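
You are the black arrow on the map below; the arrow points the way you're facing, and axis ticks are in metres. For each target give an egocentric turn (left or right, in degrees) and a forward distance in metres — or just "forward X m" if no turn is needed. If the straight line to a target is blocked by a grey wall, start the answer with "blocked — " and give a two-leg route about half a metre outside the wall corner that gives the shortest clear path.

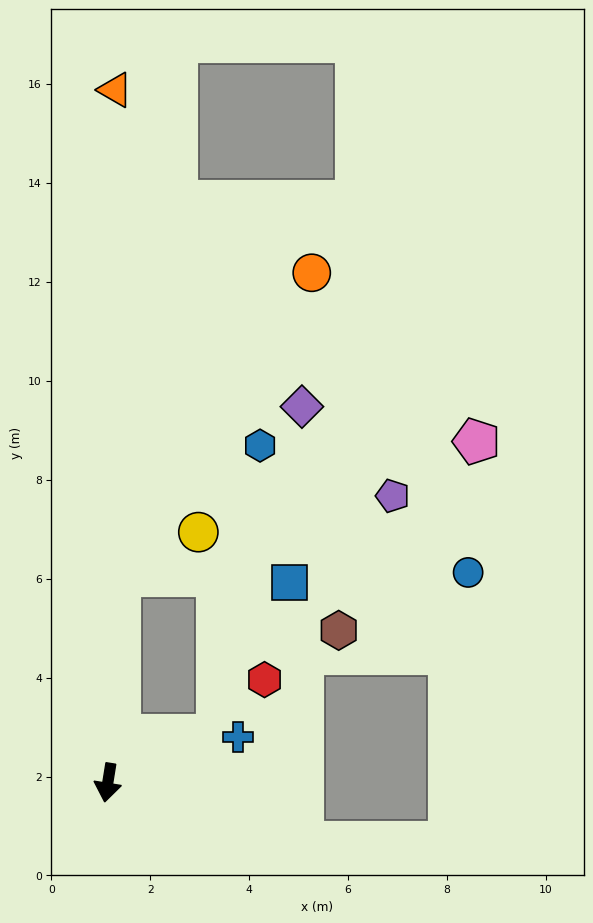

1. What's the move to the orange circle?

blocked — turn right 174°, forward 4.2 m, then turn right 29°, forward 7.3 m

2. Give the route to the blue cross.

turn left 118°, forward 2.8 m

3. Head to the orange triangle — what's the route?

turn right 171°, forward 14.0 m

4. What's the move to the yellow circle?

blocked — turn right 174°, forward 4.2 m, then turn right 58°, forward 1.8 m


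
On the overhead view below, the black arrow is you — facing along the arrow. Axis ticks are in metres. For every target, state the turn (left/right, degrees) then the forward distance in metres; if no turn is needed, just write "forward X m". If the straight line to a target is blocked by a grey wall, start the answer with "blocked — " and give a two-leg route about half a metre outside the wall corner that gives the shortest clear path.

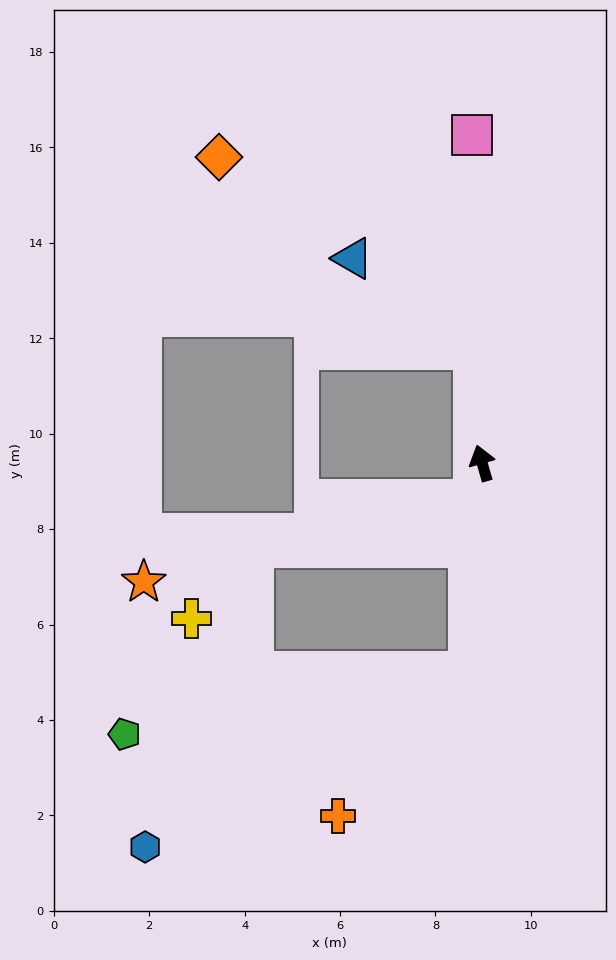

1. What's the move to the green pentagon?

blocked — turn left 160°, forward 4.4 m, then turn right 76°, forward 7.3 m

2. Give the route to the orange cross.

blocked — turn left 160°, forward 4.4 m, then turn right 38°, forward 4.1 m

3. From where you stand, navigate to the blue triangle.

blocked — turn right 11°, forward 2.4 m, then turn left 48°, forward 3.2 m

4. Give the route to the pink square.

turn right 14°, forward 6.9 m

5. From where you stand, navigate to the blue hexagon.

blocked — turn left 160°, forward 4.4 m, then turn right 57°, forward 7.7 m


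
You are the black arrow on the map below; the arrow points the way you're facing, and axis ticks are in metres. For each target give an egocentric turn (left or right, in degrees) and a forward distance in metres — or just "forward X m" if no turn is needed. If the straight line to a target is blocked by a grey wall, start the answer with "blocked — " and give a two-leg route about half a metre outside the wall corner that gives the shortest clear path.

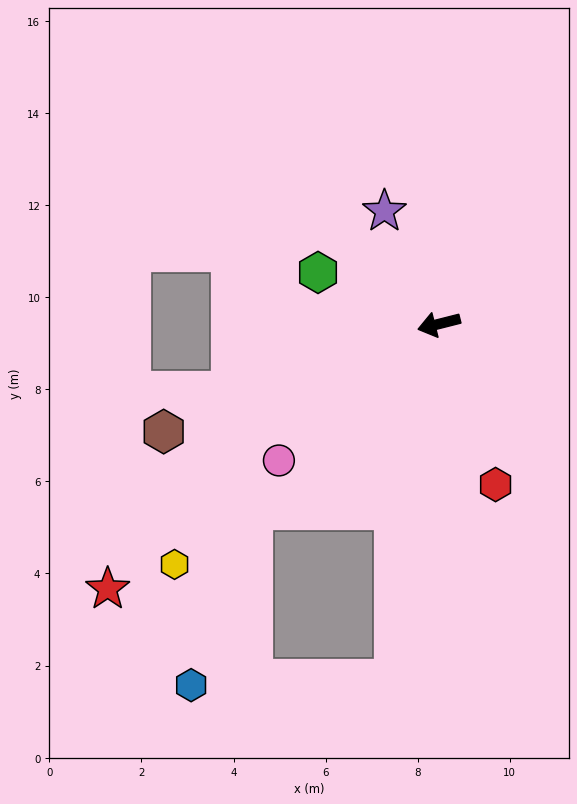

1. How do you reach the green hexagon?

turn right 37°, forward 2.9 m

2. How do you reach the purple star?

turn right 78°, forward 2.7 m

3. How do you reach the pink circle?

turn left 26°, forward 4.6 m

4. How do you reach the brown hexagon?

turn left 7°, forward 6.4 m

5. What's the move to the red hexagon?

turn left 95°, forward 3.7 m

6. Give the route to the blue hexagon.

blocked — turn left 68°, forward 7.8 m, then turn right 80°, forward 4.4 m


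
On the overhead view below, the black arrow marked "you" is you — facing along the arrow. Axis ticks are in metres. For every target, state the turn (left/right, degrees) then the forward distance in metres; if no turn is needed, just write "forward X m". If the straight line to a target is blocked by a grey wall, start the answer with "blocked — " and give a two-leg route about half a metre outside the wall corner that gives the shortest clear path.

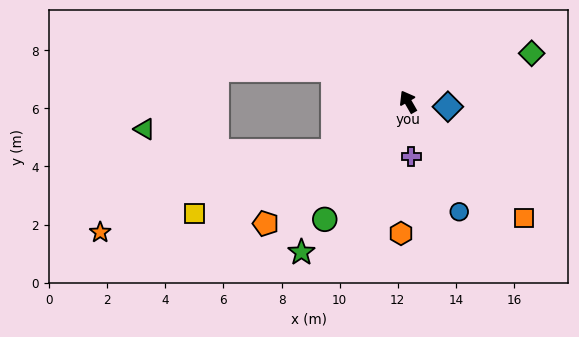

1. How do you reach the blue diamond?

turn right 127°, forward 1.4 m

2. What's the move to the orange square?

turn right 165°, forward 5.6 m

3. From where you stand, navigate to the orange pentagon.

turn left 101°, forward 6.4 m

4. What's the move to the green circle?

turn left 115°, forward 5.0 m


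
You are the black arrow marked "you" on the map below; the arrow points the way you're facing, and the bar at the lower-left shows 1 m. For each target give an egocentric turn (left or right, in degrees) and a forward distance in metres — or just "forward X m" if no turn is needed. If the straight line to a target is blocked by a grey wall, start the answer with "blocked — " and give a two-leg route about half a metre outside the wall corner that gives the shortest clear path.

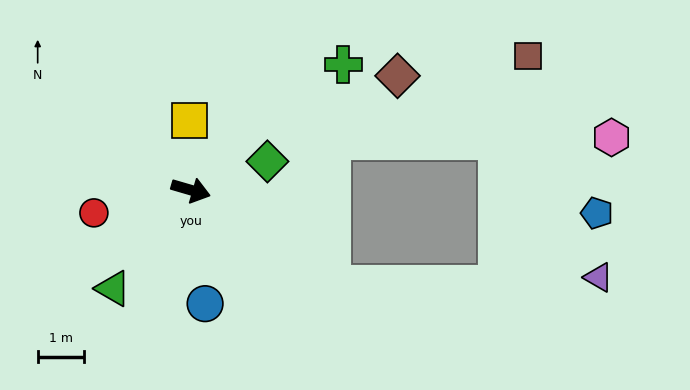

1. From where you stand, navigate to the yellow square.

turn left 108°, forward 1.5 m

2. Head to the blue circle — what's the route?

turn right 67°, forward 2.5 m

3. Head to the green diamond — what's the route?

turn left 37°, forward 1.8 m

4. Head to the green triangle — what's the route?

turn right 112°, forward 2.7 m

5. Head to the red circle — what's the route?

turn right 151°, forward 2.2 m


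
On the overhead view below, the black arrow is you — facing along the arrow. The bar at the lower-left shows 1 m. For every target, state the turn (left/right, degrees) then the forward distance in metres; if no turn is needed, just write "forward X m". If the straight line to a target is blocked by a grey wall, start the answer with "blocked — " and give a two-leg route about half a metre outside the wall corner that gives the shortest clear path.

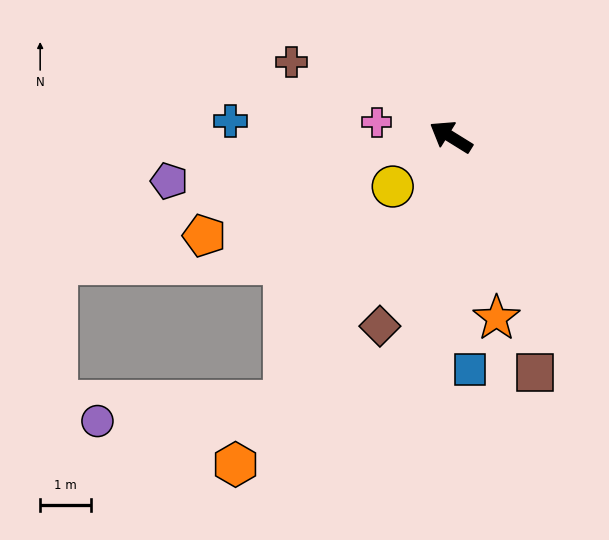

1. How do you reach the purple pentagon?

turn left 41°, forward 5.6 m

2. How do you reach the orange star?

turn left 136°, forward 3.6 m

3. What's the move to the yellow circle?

turn left 72°, forward 1.5 m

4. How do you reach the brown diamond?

turn left 101°, forward 3.9 m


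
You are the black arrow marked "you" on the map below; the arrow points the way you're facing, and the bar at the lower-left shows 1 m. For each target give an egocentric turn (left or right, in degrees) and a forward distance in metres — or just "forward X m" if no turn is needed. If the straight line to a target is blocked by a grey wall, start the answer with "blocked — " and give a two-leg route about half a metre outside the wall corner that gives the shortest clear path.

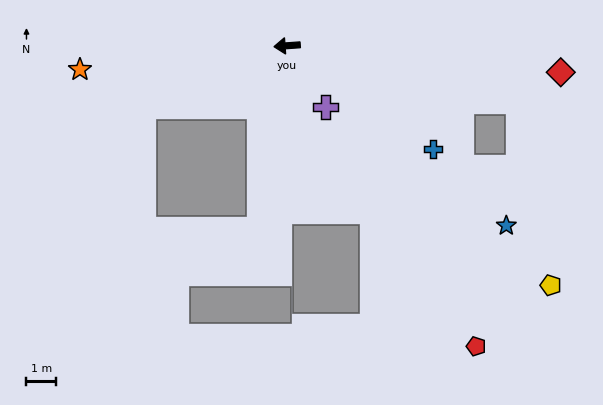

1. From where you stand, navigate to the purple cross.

turn left 118°, forward 2.5 m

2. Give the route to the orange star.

turn left 3°, forward 7.1 m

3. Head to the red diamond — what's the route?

turn left 170°, forward 9.4 m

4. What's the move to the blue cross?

turn left 141°, forward 6.1 m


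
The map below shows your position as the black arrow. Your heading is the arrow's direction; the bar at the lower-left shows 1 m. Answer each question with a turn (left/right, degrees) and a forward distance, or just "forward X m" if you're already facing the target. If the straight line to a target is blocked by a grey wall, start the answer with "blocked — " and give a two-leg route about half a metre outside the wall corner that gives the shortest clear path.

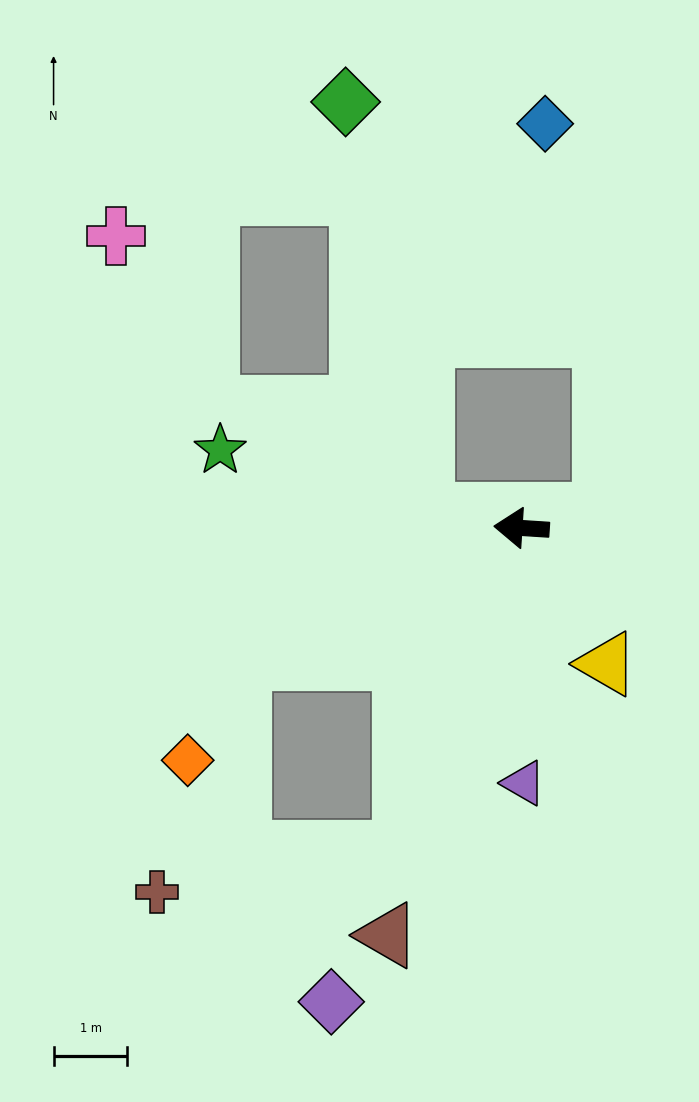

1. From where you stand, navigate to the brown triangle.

turn left 75°, forward 5.8 m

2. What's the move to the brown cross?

blocked — turn left 74°, forward 4.7 m, then turn right 61°, forward 3.4 m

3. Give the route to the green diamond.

blocked — turn right 4°, forward 1.3 m, then turn right 72°, forward 5.7 m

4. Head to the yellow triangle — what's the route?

turn left 126°, forward 2.2 m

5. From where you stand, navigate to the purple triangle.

turn left 94°, forward 3.5 m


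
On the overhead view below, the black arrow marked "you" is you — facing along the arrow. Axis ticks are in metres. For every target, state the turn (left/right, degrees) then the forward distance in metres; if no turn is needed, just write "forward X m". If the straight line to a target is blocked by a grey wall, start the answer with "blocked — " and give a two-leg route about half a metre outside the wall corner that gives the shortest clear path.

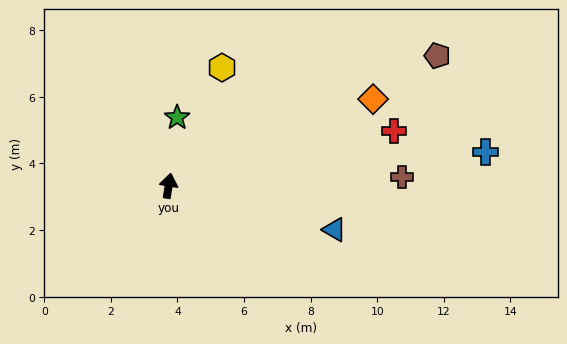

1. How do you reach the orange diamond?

turn right 58°, forward 6.7 m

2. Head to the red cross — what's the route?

turn right 67°, forward 7.0 m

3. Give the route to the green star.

turn left 2°, forward 2.1 m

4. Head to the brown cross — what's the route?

turn right 79°, forward 7.0 m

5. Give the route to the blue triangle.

turn right 96°, forward 5.1 m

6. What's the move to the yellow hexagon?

turn right 15°, forward 3.9 m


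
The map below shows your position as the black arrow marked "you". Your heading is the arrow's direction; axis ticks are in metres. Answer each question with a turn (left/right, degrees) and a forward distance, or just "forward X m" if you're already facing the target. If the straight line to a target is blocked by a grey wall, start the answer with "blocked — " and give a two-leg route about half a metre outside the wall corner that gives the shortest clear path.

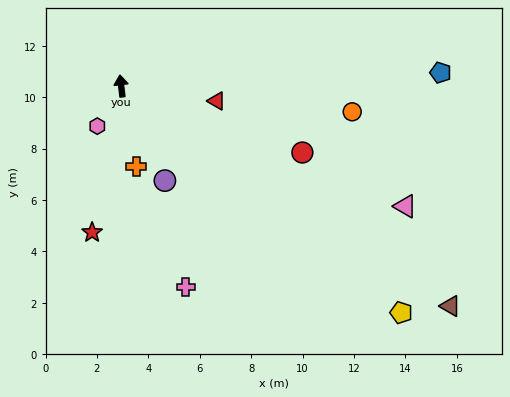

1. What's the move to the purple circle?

turn right 162°, forward 4.1 m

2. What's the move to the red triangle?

turn right 106°, forward 3.8 m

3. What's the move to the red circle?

turn right 117°, forward 7.5 m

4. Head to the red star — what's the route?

turn left 162°, forward 5.8 m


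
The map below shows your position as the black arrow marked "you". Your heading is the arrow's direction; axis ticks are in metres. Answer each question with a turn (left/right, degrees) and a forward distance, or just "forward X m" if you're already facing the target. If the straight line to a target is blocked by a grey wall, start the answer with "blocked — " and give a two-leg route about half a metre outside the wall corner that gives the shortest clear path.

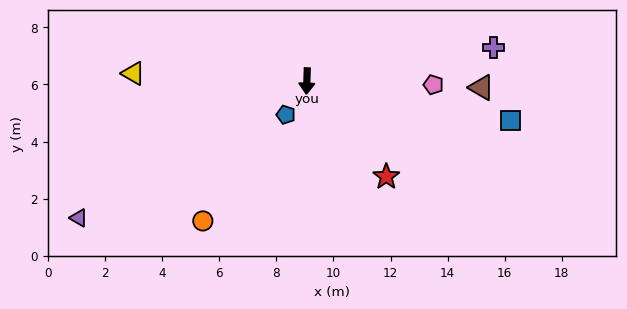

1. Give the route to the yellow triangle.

turn right 91°, forward 6.1 m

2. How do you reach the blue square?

turn left 81°, forward 7.3 m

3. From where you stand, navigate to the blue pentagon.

turn right 30°, forward 1.4 m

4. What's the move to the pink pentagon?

turn left 90°, forward 4.4 m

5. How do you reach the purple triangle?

turn right 57°, forward 9.3 m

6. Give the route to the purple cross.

turn left 102°, forward 6.6 m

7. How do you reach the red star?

turn left 42°, forward 4.4 m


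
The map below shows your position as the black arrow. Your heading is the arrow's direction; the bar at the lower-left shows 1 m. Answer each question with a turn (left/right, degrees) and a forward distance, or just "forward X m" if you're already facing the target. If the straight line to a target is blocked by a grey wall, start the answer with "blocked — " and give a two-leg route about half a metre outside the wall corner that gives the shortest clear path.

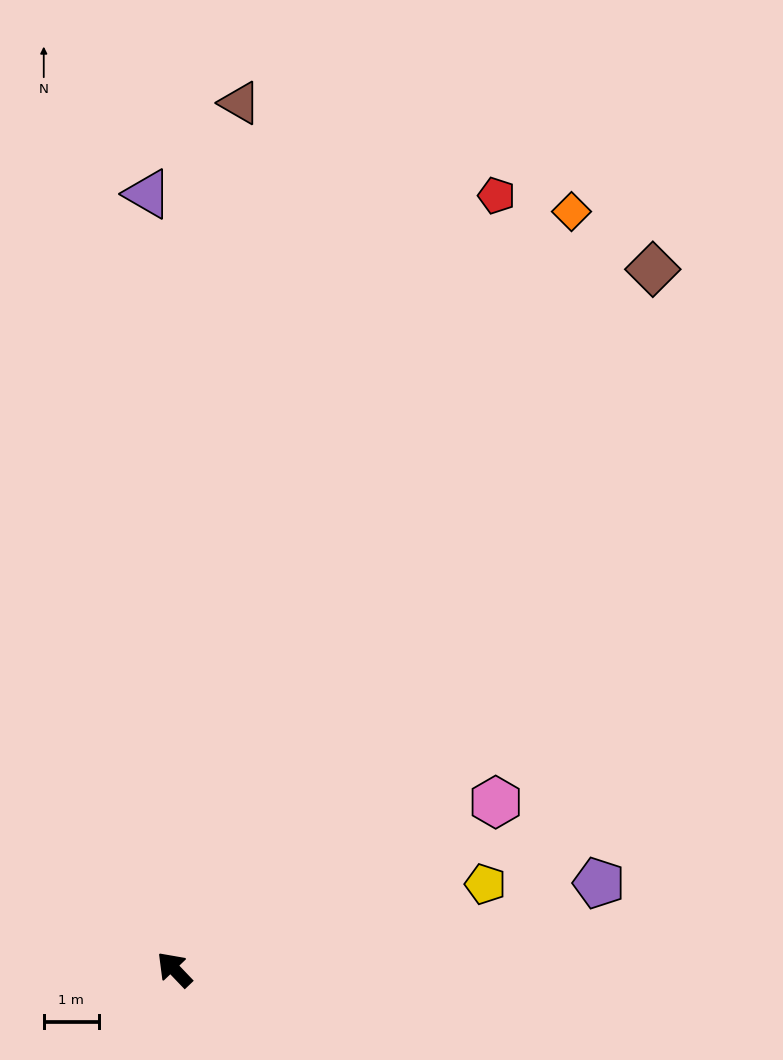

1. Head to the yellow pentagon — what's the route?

turn right 118°, forward 5.9 m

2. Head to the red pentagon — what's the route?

turn right 66°, forward 15.2 m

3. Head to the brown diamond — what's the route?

turn right 78°, forward 15.4 m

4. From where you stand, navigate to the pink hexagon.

turn right 106°, forward 6.6 m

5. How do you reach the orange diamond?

turn right 71°, forward 15.5 m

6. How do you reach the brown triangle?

turn right 48°, forward 15.8 m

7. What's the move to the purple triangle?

turn right 42°, forward 14.1 m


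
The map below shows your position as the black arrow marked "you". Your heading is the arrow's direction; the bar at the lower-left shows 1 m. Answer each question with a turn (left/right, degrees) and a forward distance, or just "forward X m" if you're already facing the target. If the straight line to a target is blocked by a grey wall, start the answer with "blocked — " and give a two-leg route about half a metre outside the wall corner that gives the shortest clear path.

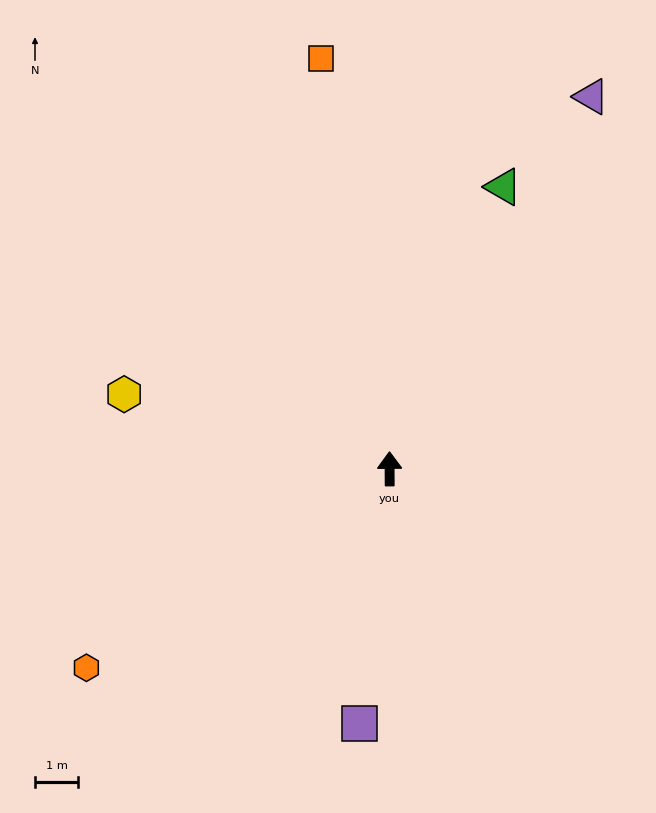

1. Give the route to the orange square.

turn left 9°, forward 9.6 m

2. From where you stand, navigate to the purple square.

turn left 173°, forward 5.9 m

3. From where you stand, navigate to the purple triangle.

turn right 29°, forward 9.8 m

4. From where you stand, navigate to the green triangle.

turn right 22°, forward 7.1 m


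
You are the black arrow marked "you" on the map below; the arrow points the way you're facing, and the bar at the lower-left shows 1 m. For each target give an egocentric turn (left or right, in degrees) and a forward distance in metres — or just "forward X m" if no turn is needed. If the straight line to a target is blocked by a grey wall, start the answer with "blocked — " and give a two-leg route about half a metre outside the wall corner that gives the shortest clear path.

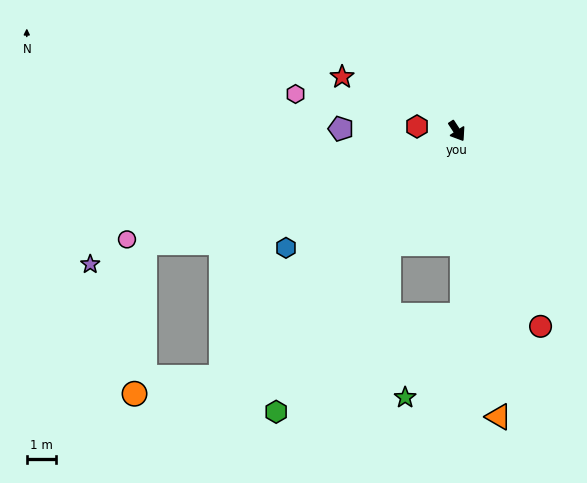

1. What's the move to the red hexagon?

turn right 130°, forward 1.4 m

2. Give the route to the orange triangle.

turn right 25°, forward 10.0 m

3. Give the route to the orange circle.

blocked — turn right 77°, forward 11.8 m, then turn right 35°, forward 3.0 m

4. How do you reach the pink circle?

turn right 105°, forward 12.0 m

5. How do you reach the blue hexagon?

turn right 89°, forward 7.2 m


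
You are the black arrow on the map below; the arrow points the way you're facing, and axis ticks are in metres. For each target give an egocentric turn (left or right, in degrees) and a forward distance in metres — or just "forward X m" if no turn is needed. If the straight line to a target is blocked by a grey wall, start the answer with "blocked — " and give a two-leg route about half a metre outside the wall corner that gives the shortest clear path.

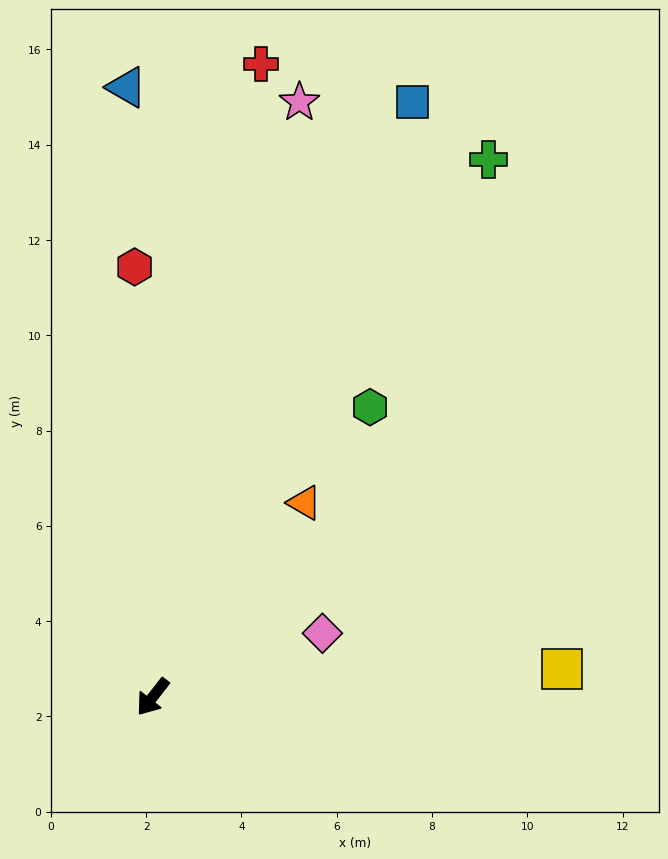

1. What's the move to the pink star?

turn right 156°, forward 12.9 m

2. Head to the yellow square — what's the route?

turn left 132°, forward 8.6 m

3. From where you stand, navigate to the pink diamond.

turn left 149°, forward 3.8 m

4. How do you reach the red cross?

turn right 152°, forward 13.5 m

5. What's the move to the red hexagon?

turn right 140°, forward 9.0 m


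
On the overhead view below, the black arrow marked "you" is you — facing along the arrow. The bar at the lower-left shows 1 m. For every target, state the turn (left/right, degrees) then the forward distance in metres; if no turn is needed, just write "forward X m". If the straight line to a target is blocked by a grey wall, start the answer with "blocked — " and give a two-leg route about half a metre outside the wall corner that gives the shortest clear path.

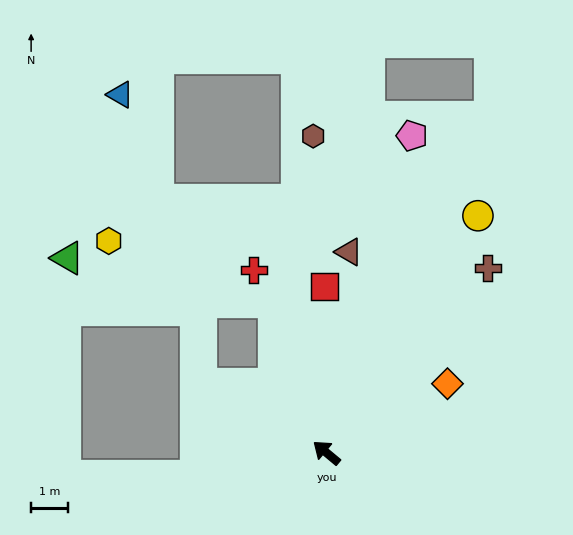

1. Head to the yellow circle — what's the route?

turn right 83°, forward 7.6 m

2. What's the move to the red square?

turn right 49°, forward 4.5 m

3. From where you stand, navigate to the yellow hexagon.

blocked — turn right 31°, forward 4.3 m, then turn left 51°, forward 4.8 m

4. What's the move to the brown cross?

turn right 91°, forward 6.6 m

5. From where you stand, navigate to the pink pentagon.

turn right 65°, forward 8.9 m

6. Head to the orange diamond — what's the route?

turn right 111°, forward 3.8 m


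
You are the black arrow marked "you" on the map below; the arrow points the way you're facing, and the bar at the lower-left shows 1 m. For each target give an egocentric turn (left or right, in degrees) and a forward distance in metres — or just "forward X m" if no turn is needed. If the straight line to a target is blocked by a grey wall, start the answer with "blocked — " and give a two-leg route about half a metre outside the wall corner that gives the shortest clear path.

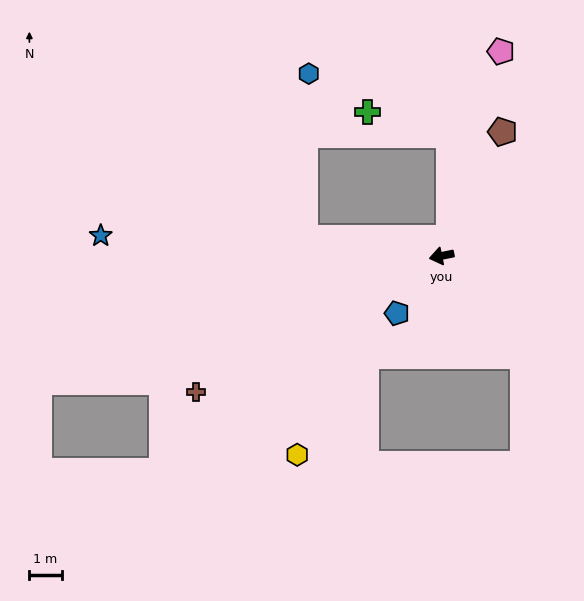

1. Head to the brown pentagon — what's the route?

turn right 128°, forward 4.3 m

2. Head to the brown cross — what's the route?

turn left 17°, forward 8.7 m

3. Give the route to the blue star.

turn right 15°, forward 10.6 m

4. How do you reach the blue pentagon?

turn left 41°, forward 2.3 m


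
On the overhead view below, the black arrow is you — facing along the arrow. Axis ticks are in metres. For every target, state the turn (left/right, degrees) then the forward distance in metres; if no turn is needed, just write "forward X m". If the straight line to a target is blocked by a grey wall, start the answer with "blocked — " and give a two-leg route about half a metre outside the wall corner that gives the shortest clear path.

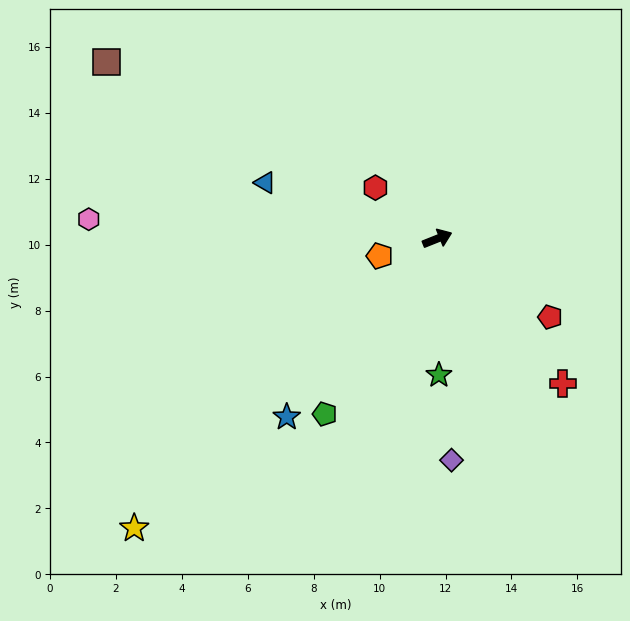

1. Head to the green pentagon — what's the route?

turn right 144°, forward 6.3 m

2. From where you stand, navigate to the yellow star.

turn right 158°, forward 12.7 m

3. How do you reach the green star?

turn right 111°, forward 4.1 m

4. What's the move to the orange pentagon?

turn left 175°, forward 1.8 m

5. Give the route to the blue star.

turn right 152°, forward 7.1 m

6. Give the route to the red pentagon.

turn right 57°, forward 4.2 m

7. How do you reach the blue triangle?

turn left 140°, forward 5.5 m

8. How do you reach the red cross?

turn right 71°, forward 5.8 m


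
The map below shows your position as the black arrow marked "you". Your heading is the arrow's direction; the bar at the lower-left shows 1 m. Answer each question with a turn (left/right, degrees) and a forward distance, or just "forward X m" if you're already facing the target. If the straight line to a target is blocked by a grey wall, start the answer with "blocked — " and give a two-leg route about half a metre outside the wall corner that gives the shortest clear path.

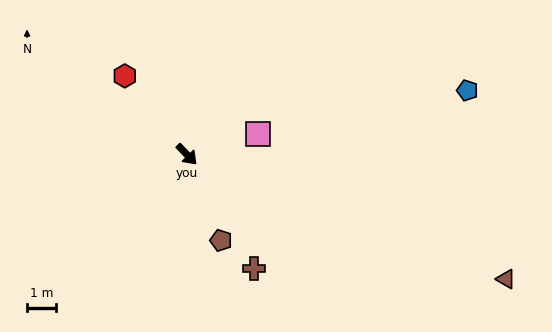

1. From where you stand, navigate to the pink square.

turn left 62°, forward 2.6 m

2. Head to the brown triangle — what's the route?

turn left 25°, forward 11.8 m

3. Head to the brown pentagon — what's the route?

turn right 22°, forward 3.2 m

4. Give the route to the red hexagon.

turn left 174°, forward 3.5 m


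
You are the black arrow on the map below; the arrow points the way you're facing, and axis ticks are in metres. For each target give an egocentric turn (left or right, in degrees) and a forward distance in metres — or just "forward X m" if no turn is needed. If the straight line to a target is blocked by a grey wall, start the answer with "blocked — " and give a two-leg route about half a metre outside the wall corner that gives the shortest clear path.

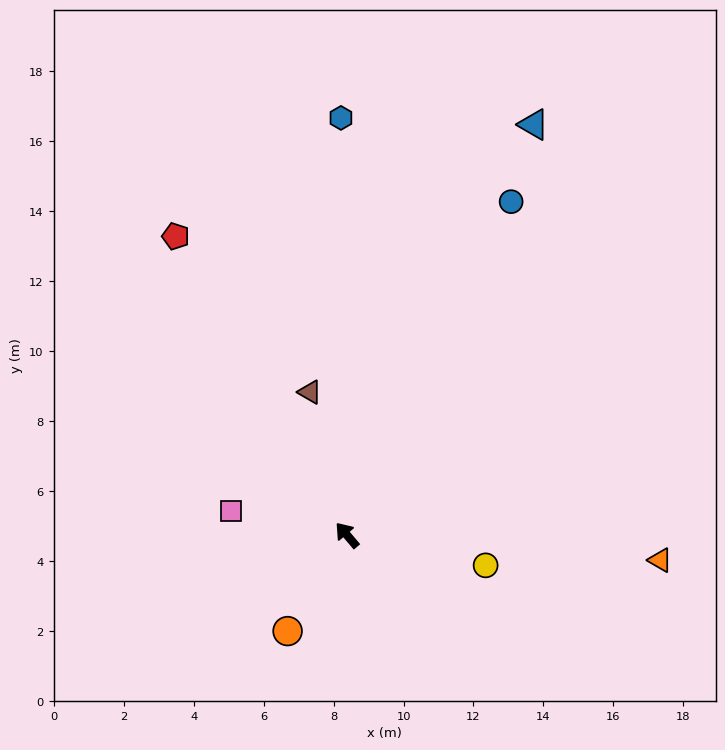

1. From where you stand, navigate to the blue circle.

turn right 67°, forward 10.6 m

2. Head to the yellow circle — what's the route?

turn right 143°, forward 4.1 m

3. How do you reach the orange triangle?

turn right 135°, forward 9.0 m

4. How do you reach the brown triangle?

turn right 26°, forward 4.2 m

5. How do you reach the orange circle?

turn left 108°, forward 3.2 m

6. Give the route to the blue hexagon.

turn right 40°, forward 11.9 m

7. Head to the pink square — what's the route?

turn left 38°, forward 3.4 m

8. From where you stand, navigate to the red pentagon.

turn right 11°, forward 9.8 m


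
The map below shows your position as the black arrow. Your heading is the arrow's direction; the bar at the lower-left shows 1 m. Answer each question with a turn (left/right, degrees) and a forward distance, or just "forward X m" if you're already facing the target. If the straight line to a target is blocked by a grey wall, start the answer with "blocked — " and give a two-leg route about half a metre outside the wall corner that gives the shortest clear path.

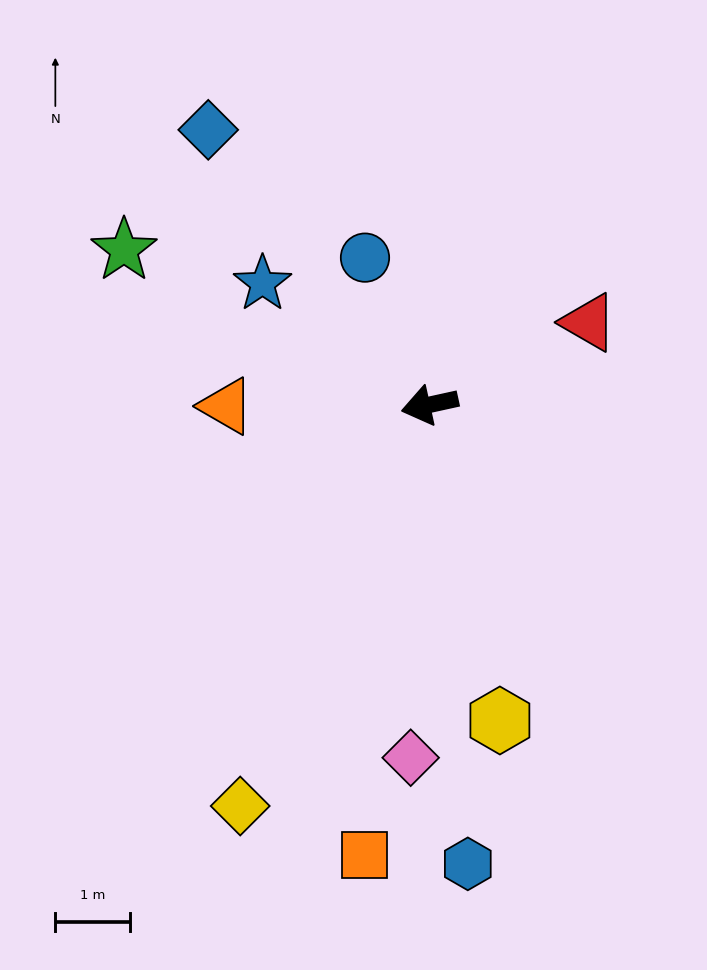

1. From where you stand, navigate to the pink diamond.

turn left 75°, forward 4.7 m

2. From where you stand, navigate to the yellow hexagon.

turn left 90°, forward 4.3 m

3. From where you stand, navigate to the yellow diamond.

turn left 52°, forward 5.9 m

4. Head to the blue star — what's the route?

turn right 48°, forward 2.8 m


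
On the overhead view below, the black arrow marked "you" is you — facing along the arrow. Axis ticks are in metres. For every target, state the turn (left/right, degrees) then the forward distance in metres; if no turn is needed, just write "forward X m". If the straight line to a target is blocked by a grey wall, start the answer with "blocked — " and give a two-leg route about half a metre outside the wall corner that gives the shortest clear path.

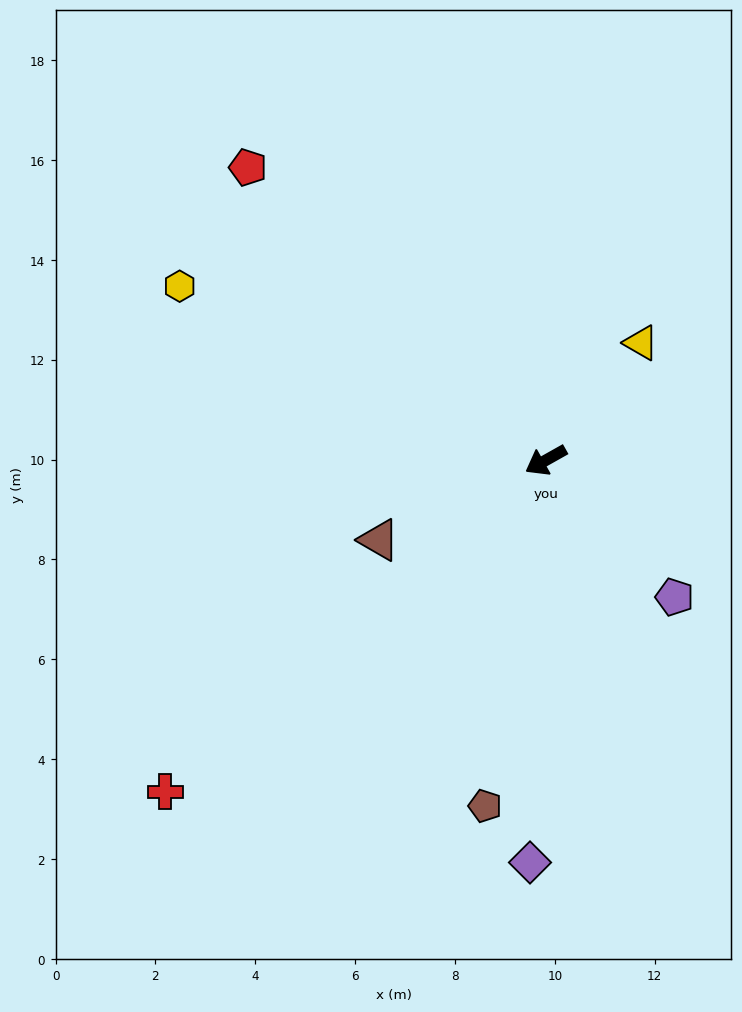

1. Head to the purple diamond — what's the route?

turn left 58°, forward 8.1 m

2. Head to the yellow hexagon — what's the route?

turn right 55°, forward 8.1 m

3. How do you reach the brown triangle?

turn right 4°, forward 3.7 m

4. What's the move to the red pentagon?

turn right 74°, forward 8.4 m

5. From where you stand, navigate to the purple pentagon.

turn left 104°, forward 3.8 m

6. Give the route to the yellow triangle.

turn right 158°, forward 3.0 m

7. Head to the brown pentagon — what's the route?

turn left 51°, forward 7.0 m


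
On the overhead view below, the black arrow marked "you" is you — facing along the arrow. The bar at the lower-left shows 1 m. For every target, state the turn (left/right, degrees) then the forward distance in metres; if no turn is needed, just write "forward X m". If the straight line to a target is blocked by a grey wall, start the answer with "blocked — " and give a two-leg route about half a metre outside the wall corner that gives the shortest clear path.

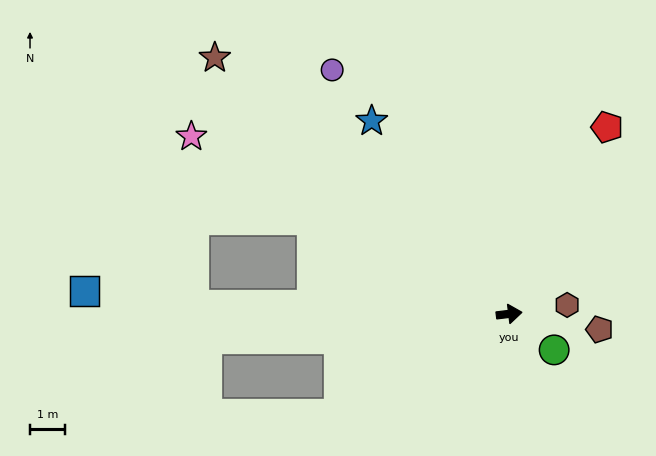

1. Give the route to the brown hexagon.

forward 1.7 m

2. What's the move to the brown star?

turn left 132°, forward 11.1 m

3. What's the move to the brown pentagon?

turn right 17°, forward 2.6 m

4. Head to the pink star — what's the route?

turn left 144°, forward 10.4 m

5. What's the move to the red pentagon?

turn left 55°, forward 6.0 m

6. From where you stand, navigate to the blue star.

turn left 119°, forward 6.7 m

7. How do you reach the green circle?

turn right 46°, forward 1.6 m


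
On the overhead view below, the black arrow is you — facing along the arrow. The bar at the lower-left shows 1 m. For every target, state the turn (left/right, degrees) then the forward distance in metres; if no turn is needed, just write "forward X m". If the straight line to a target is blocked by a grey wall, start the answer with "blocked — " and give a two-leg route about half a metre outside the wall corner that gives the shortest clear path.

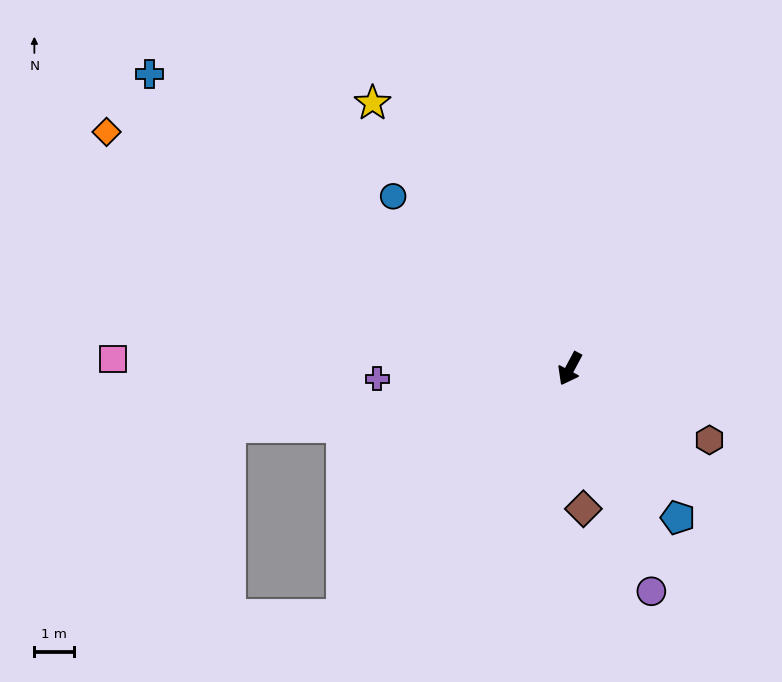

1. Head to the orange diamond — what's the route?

turn right 89°, forward 13.2 m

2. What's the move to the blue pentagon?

turn left 64°, forward 4.7 m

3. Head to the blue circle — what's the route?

turn right 106°, forward 6.3 m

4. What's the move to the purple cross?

turn right 59°, forward 4.9 m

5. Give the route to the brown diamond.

turn left 34°, forward 3.6 m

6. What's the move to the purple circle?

turn left 48°, forward 6.0 m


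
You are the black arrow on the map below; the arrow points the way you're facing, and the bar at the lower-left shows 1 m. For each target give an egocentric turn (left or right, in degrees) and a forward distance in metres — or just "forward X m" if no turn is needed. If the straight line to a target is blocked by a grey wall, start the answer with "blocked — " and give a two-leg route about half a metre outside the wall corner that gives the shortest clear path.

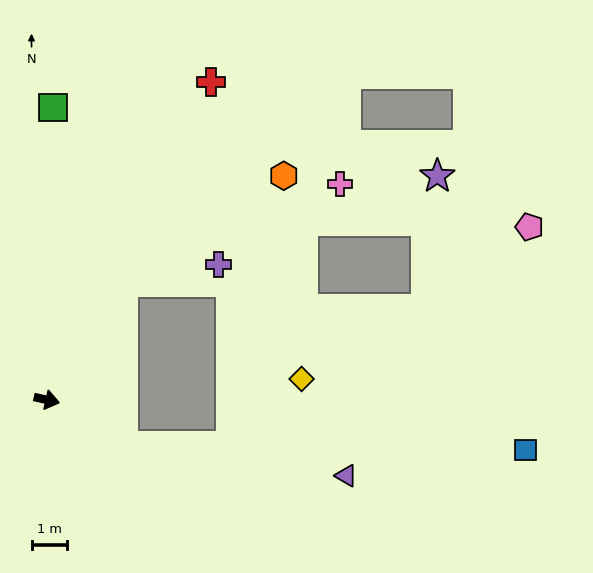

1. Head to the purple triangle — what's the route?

blocked — turn right 19°, forward 2.5 m, then turn left 24°, forward 6.4 m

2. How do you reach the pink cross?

blocked — turn left 70°, forward 4.0 m, then turn right 33°, forward 6.8 m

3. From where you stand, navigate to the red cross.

turn left 76°, forward 10.1 m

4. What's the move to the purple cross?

blocked — turn left 70°, forward 4.0 m, then turn right 46°, forward 2.8 m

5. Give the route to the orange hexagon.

blocked — turn left 70°, forward 4.0 m, then turn right 24°, forward 5.5 m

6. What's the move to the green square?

turn left 102°, forward 8.3 m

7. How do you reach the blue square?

blocked — turn right 19°, forward 2.5 m, then turn left 31°, forward 11.4 m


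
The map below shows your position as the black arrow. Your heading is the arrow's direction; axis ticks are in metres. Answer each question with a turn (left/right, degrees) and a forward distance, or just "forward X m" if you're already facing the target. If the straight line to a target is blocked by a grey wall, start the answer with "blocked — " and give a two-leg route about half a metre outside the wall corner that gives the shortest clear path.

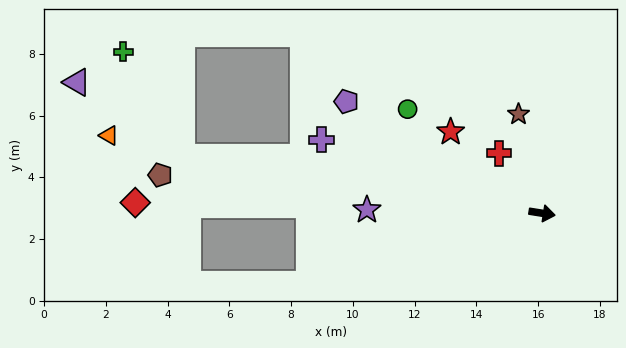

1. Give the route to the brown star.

turn left 112°, forward 3.3 m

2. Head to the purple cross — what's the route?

turn left 171°, forward 7.5 m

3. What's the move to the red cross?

turn left 135°, forward 2.4 m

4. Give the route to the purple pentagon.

turn left 159°, forward 7.3 m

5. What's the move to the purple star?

turn right 172°, forward 5.7 m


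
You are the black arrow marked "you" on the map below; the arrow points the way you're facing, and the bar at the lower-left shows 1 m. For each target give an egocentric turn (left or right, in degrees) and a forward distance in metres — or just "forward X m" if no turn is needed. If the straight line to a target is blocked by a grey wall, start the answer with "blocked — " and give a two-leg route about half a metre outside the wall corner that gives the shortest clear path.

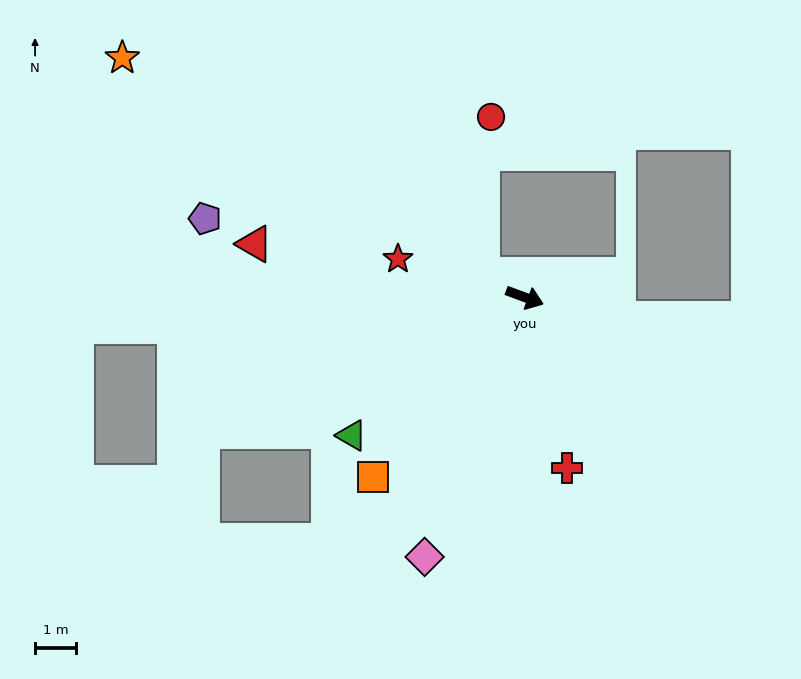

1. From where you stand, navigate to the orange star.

turn left 170°, forward 11.5 m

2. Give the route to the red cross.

turn right 56°, forward 4.3 m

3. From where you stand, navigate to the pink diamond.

turn right 91°, forward 6.8 m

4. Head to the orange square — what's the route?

turn right 110°, forward 5.8 m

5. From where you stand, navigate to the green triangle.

turn right 121°, forward 5.4 m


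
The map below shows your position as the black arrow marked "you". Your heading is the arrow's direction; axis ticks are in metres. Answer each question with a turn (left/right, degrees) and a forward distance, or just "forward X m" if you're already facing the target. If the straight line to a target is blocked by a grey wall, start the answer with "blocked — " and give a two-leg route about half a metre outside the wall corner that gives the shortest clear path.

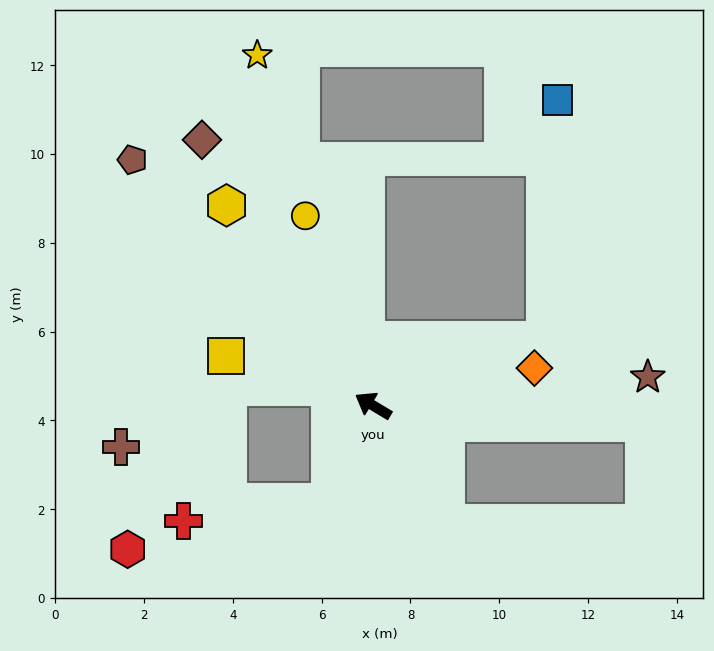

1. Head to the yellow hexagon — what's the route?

turn right 23°, forward 5.6 m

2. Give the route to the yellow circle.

turn right 39°, forward 4.5 m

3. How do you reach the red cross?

blocked — turn left 97°, forward 2.4 m, then turn right 59°, forward 3.3 m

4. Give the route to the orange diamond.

turn right 136°, forward 3.7 m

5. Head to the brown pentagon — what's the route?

turn right 15°, forward 7.7 m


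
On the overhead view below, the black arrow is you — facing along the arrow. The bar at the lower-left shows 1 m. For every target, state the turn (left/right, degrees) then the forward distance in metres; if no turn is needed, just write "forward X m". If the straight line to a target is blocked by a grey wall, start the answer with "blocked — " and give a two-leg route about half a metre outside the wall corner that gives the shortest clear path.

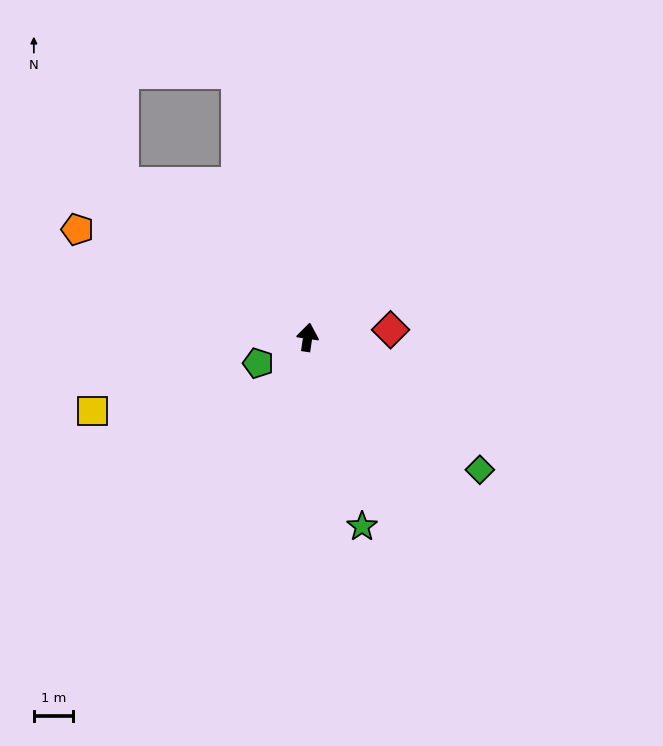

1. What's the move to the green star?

turn right 156°, forward 5.1 m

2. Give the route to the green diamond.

turn right 119°, forward 5.6 m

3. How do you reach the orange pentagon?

turn left 73°, forward 6.5 m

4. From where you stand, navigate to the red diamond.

turn right 76°, forward 2.1 m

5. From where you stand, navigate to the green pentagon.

turn left 126°, forward 1.4 m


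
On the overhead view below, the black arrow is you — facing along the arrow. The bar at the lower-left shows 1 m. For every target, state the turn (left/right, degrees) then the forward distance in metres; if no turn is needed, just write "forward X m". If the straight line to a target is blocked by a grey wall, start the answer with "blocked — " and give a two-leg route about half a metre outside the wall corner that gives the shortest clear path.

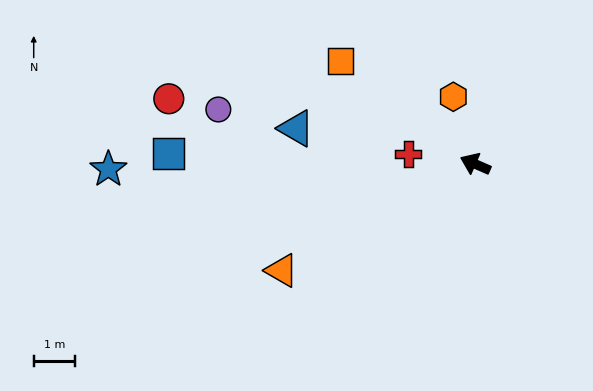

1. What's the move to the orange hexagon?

turn right 48°, forward 1.7 m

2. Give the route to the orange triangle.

turn left 52°, forward 5.3 m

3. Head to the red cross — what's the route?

turn left 15°, forward 1.6 m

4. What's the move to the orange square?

turn right 14°, forward 4.1 m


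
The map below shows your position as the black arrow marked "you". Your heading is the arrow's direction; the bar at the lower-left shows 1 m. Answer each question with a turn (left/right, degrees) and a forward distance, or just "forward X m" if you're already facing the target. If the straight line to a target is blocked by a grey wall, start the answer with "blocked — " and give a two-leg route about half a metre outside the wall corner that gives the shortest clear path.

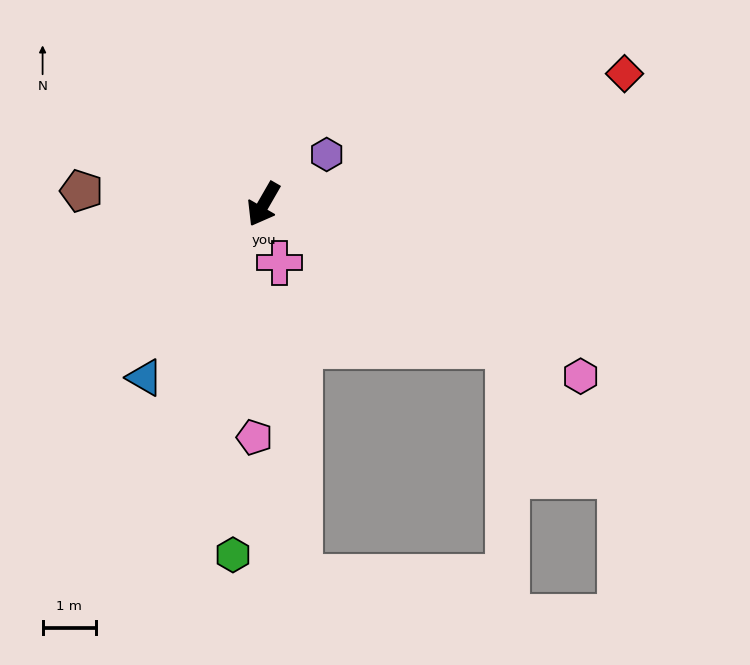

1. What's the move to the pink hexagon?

turn left 91°, forward 6.8 m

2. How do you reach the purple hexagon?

turn left 158°, forward 1.5 m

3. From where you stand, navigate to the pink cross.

turn left 45°, forward 1.1 m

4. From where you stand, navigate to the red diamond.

turn left 140°, forward 7.2 m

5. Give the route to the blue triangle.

turn right 5°, forward 4.0 m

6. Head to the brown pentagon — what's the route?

turn right 64°, forward 3.4 m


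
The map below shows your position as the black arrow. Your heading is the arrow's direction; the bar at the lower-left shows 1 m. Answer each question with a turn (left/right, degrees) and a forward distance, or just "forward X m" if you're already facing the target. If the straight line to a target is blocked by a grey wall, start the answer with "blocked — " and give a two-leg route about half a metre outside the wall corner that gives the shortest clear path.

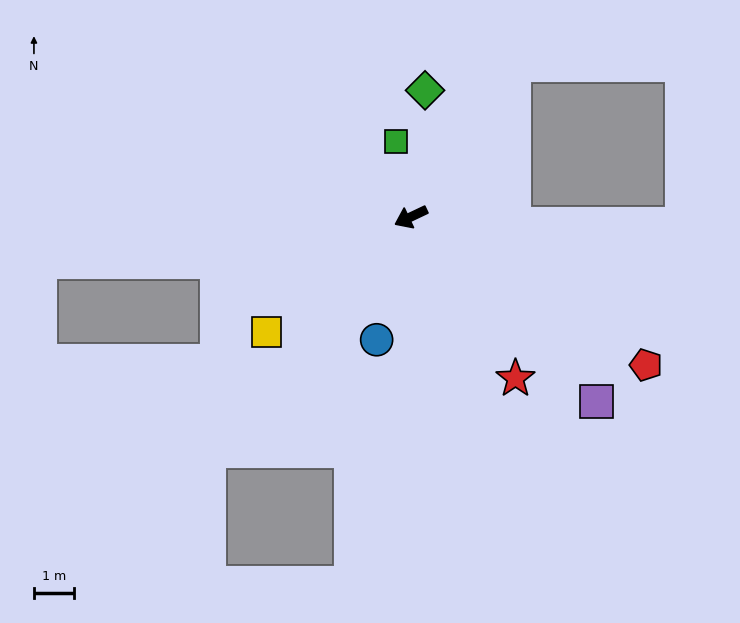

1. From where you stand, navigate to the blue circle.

turn left 49°, forward 3.2 m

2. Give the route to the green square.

turn right 104°, forward 1.9 m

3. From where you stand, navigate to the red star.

turn left 98°, forward 4.8 m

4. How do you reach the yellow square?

turn left 13°, forward 4.6 m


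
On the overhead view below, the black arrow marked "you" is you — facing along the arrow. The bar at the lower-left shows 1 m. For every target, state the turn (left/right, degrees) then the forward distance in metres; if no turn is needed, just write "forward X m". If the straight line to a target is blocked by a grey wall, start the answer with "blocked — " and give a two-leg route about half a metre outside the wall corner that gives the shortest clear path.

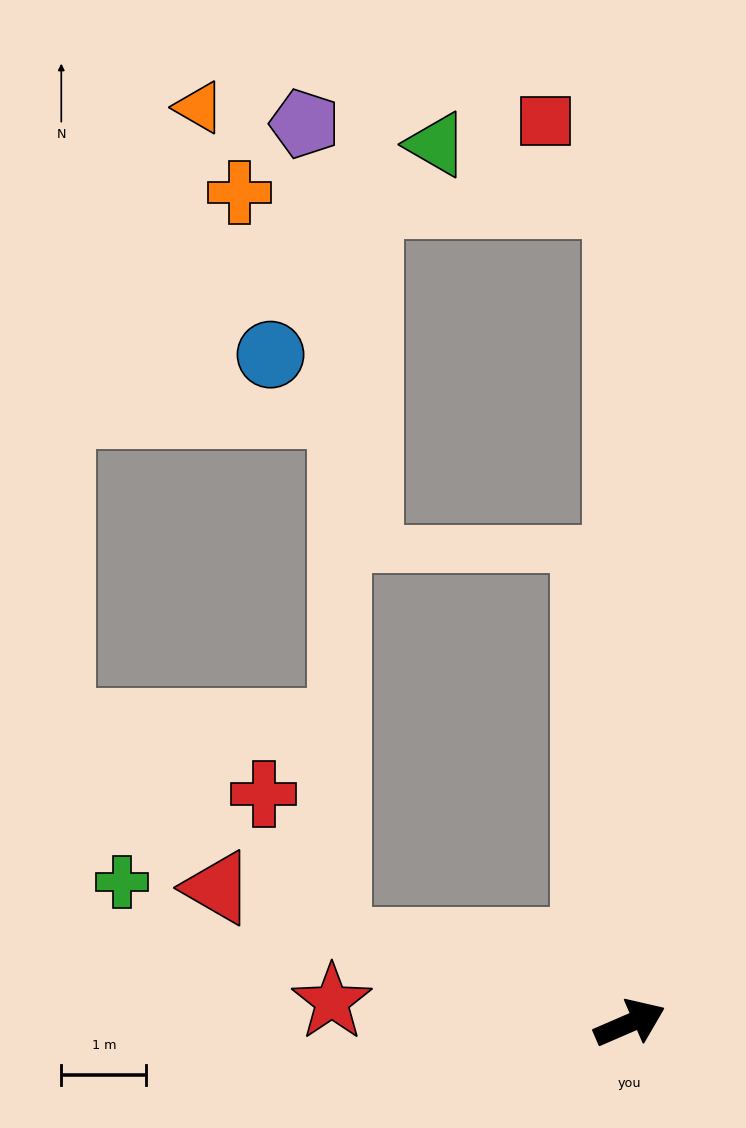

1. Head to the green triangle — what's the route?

blocked — turn left 67°, forward 9.6 m, then turn left 72°, forward 2.3 m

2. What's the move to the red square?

blocked — turn left 67°, forward 9.6 m, then turn left 42°, forward 1.3 m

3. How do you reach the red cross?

blocked — turn left 142°, forward 3.6 m, then turn right 50°, forward 2.0 m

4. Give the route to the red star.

turn left 152°, forward 3.5 m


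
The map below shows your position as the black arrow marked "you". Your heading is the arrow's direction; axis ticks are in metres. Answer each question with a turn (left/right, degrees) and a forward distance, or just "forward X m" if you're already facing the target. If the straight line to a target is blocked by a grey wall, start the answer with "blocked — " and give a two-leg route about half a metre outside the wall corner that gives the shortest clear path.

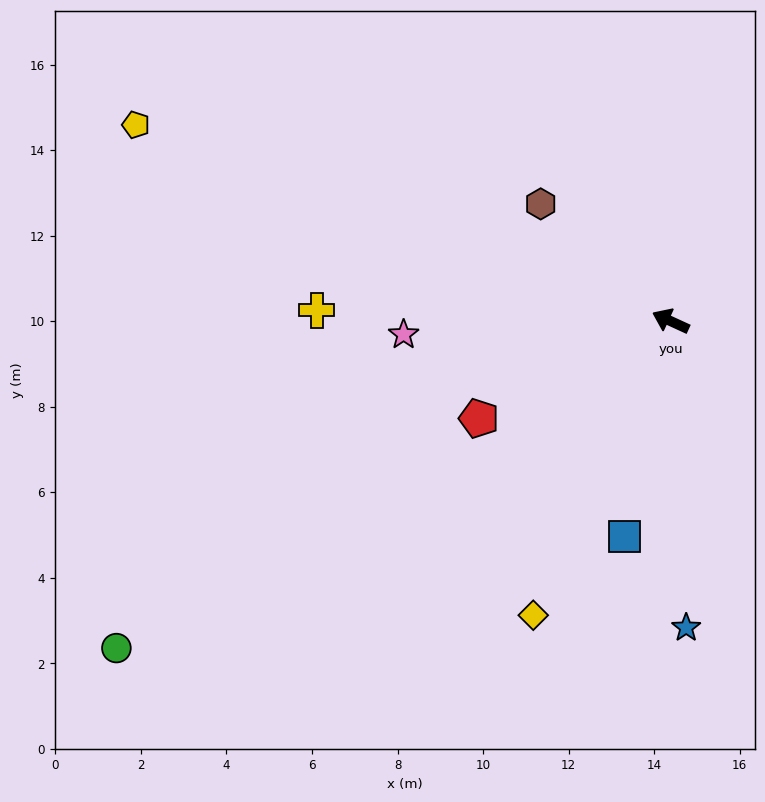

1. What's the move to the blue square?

turn left 103°, forward 5.1 m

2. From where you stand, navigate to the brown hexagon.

turn right 17°, forward 4.1 m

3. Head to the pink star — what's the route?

turn left 28°, forward 6.3 m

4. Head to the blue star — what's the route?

turn left 118°, forward 7.2 m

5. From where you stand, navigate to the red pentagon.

turn left 52°, forward 5.0 m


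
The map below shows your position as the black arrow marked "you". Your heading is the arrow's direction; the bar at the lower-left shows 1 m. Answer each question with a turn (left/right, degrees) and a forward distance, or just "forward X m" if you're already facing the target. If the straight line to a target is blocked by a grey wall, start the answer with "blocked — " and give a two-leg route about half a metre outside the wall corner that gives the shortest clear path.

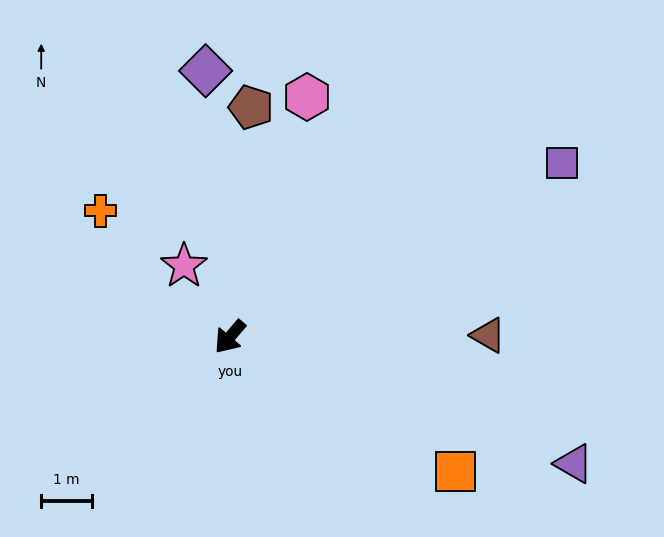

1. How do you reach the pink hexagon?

turn right 157°, forward 5.0 m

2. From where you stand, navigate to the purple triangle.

turn left 110°, forward 7.3 m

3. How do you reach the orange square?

turn left 100°, forward 5.2 m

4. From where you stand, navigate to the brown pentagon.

turn right 145°, forward 4.6 m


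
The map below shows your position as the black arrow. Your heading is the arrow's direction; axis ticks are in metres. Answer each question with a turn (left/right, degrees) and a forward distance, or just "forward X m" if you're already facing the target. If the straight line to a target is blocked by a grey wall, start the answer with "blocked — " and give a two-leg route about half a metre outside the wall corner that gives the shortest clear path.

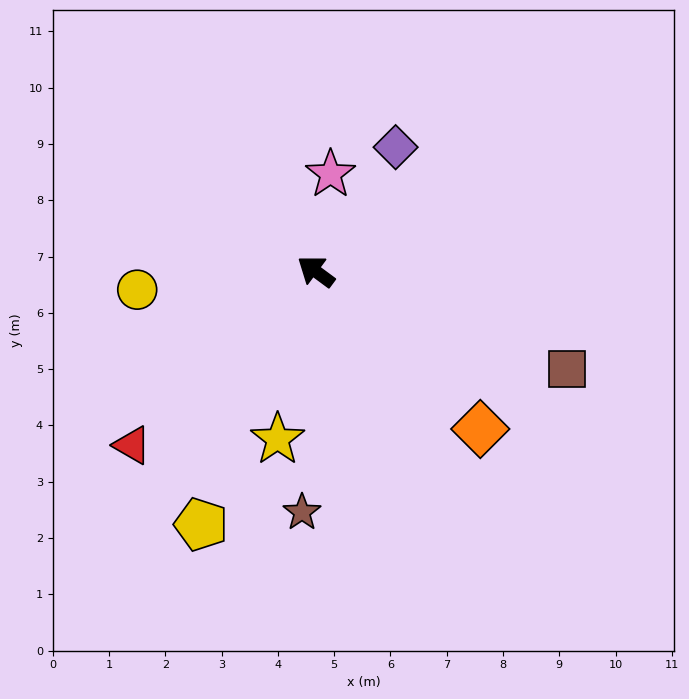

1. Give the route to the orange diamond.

turn left 173°, forward 4.0 m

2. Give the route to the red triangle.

turn left 80°, forward 4.5 m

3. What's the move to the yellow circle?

turn left 42°, forward 3.2 m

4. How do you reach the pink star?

turn right 62°, forward 1.7 m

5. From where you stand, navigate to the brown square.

turn right 165°, forward 4.8 m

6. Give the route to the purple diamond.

turn right 86°, forward 2.6 m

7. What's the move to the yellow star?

turn left 114°, forward 3.1 m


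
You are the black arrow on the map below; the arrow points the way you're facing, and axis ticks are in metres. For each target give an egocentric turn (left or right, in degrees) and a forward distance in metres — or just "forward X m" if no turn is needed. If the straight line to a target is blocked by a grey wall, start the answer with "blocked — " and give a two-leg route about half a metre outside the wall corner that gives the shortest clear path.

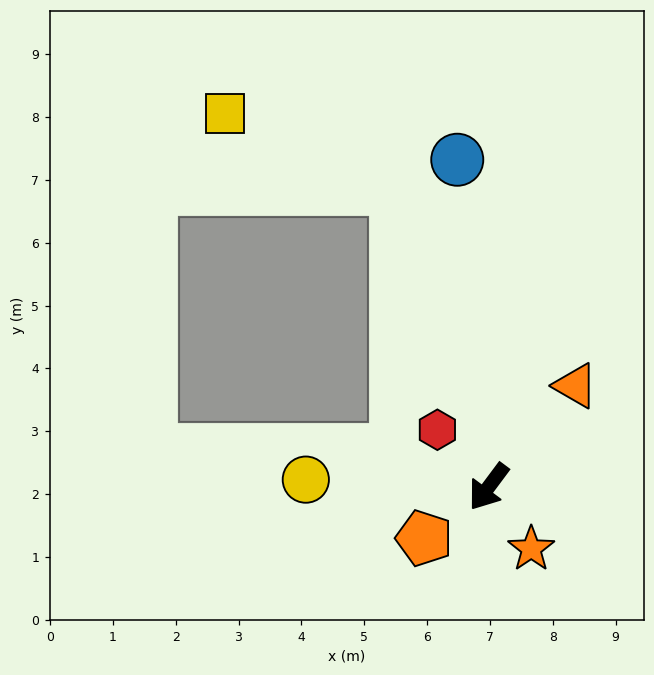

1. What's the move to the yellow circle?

turn right 56°, forward 2.9 m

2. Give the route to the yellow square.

blocked — turn right 126°, forward 5.0 m, then turn left 49°, forward 3.0 m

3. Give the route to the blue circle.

turn right 138°, forward 5.2 m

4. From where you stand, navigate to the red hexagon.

turn right 101°, forward 1.2 m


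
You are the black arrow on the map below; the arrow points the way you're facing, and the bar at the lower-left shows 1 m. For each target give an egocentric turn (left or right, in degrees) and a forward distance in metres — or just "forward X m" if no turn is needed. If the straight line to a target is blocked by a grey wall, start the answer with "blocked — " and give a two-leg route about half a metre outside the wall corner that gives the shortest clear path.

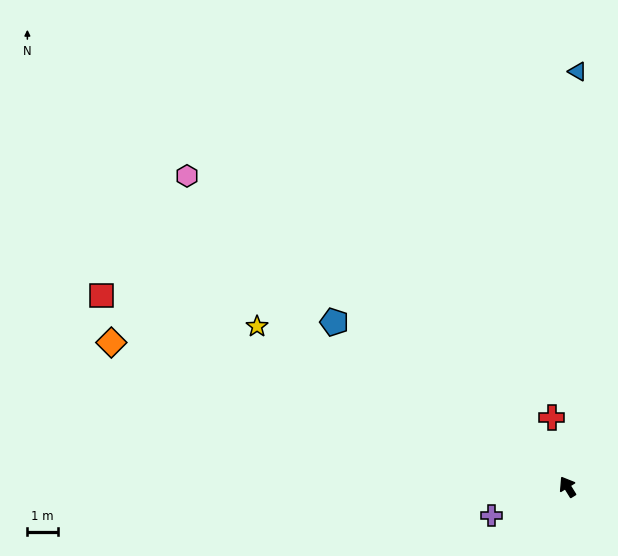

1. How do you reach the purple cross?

turn left 79°, forward 2.7 m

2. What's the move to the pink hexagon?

turn left 19°, forward 16.3 m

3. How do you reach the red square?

turn left 36°, forward 16.7 m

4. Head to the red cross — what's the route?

turn right 19°, forward 2.3 m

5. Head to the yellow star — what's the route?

turn left 31°, forward 11.6 m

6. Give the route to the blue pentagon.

turn left 23°, forward 9.5 m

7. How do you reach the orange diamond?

turn left 41°, forward 15.9 m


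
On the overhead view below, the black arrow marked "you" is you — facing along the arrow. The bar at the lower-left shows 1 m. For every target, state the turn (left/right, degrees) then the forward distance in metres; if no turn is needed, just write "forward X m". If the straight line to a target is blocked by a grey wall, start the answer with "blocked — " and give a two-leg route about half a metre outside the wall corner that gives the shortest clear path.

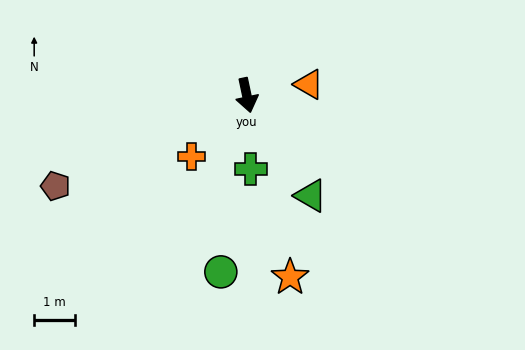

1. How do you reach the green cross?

turn right 9°, forward 1.8 m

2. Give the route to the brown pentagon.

turn right 77°, forward 5.1 m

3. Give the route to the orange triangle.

turn left 88°, forward 1.5 m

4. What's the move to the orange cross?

turn right 54°, forward 2.0 m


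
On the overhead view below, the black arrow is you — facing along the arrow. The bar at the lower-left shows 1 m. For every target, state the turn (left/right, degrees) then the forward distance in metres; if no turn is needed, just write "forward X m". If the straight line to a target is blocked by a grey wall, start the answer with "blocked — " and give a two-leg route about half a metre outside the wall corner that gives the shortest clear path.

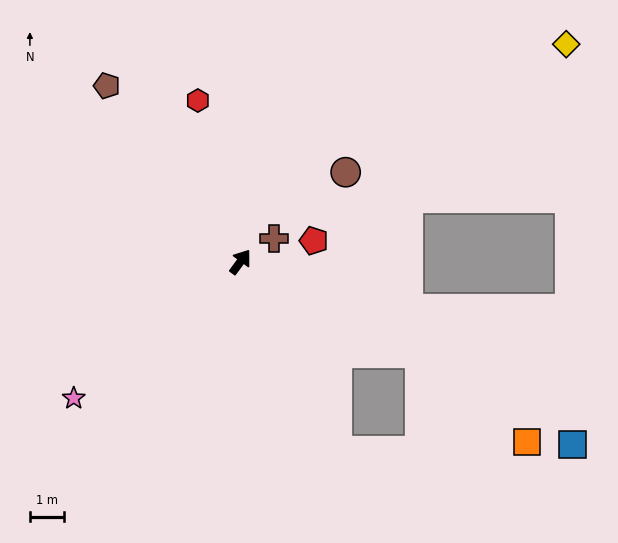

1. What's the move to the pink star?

turn left 166°, forward 6.2 m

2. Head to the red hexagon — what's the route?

turn left 51°, forward 4.8 m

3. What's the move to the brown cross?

turn right 19°, forward 1.2 m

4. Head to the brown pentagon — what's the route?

turn left 73°, forward 6.4 m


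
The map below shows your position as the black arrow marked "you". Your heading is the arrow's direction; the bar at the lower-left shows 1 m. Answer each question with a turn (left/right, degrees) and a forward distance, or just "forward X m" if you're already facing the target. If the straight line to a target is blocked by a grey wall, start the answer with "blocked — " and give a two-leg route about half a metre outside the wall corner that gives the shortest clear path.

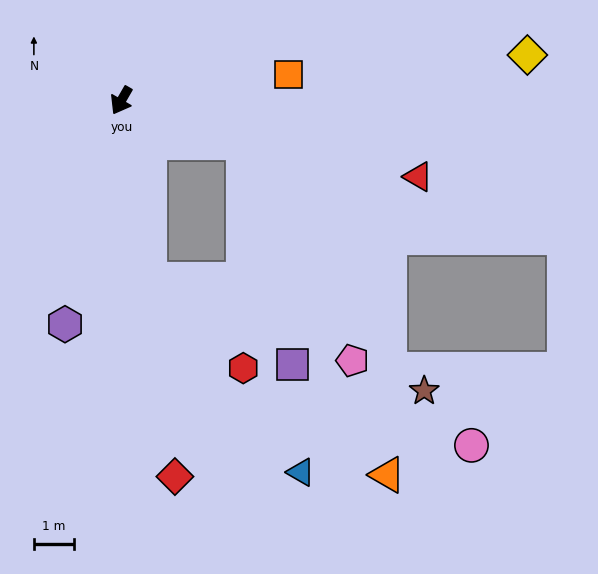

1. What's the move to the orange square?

turn left 129°, forward 4.2 m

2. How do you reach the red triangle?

turn left 106°, forward 7.6 m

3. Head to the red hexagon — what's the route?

blocked — turn left 39°, forward 4.5 m, then turn left 38°, forward 3.2 m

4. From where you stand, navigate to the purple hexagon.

turn left 16°, forward 5.7 m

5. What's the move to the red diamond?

turn left 38°, forward 9.4 m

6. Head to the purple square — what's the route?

blocked — turn left 39°, forward 4.5 m, then turn left 50°, forward 4.1 m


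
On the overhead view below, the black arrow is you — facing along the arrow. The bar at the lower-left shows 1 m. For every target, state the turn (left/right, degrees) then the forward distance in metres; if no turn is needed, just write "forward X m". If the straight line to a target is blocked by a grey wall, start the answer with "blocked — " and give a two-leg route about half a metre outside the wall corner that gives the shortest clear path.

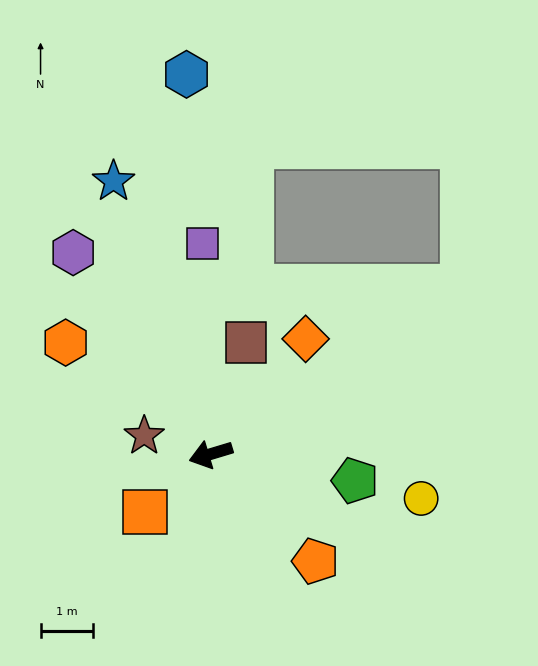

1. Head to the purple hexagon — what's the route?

turn right 72°, forward 4.6 m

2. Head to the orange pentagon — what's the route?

turn left 118°, forward 2.9 m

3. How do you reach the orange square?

turn left 25°, forward 1.7 m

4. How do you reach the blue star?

turn right 87°, forward 5.5 m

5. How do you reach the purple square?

turn right 104°, forward 4.0 m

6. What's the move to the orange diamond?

turn right 146°, forward 2.8 m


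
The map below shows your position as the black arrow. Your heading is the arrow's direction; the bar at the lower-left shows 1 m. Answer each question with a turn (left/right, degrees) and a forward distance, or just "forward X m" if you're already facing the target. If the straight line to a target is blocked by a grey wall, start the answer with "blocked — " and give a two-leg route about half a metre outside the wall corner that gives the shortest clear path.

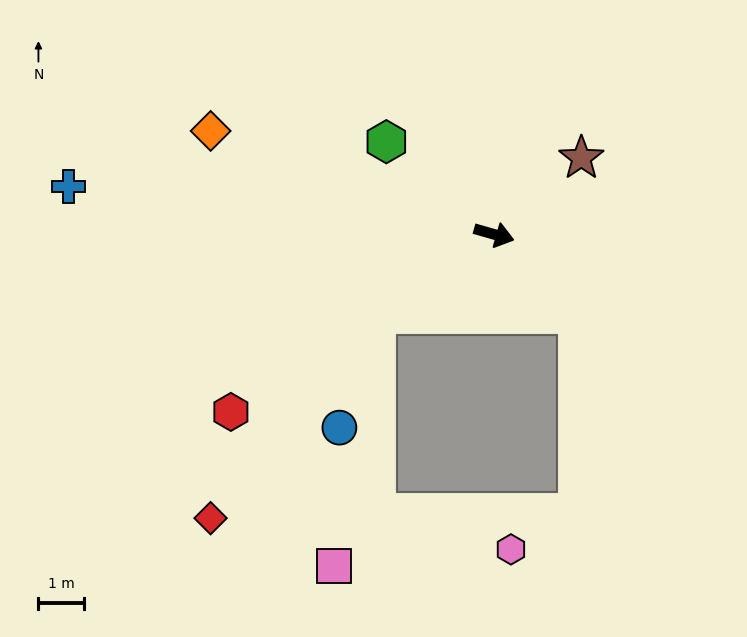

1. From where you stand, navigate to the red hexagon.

turn right 130°, forward 7.0 m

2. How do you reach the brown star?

turn left 57°, forward 2.5 m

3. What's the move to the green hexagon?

turn left 155°, forward 3.1 m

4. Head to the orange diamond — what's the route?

turn left 176°, forward 6.6 m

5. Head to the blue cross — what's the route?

turn right 170°, forward 9.4 m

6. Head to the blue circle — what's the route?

blocked — turn right 130°, forward 3.1 m, then turn left 38°, forward 2.6 m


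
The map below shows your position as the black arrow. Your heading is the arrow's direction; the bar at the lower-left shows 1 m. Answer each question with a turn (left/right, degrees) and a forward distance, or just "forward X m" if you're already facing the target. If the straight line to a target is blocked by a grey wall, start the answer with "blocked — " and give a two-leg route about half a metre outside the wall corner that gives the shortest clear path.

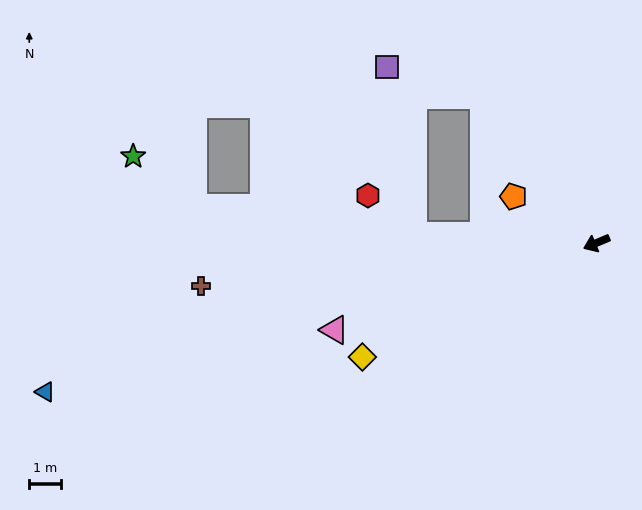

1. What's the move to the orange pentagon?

turn right 52°, forward 3.0 m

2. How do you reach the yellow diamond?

turn left 3°, forward 8.1 m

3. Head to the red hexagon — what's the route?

blocked — turn right 25°, forward 5.7 m, then turn right 39°, forward 1.9 m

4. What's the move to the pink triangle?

turn right 4°, forward 8.6 m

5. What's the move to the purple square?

blocked — turn right 75°, forward 5.8 m, then turn left 35°, forward 3.1 m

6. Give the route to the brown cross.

turn right 17°, forward 12.4 m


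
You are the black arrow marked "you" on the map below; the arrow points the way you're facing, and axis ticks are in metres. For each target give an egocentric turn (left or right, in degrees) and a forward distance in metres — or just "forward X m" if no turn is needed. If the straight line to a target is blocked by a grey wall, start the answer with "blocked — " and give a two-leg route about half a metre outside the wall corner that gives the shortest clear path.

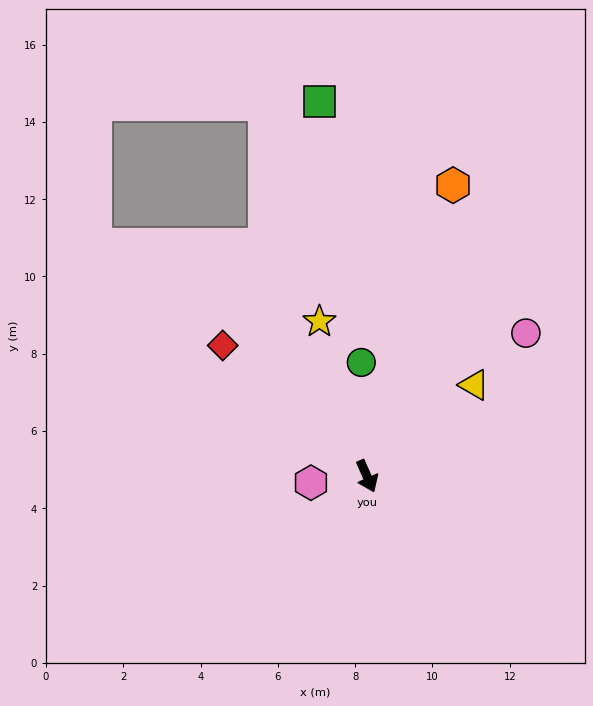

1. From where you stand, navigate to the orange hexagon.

turn left 140°, forward 7.9 m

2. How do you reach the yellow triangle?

turn left 107°, forward 3.6 m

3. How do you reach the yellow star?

turn left 173°, forward 4.2 m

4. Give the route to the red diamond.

turn right 156°, forward 5.0 m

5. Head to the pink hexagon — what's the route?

turn right 107°, forward 1.5 m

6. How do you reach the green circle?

turn left 159°, forward 2.9 m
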